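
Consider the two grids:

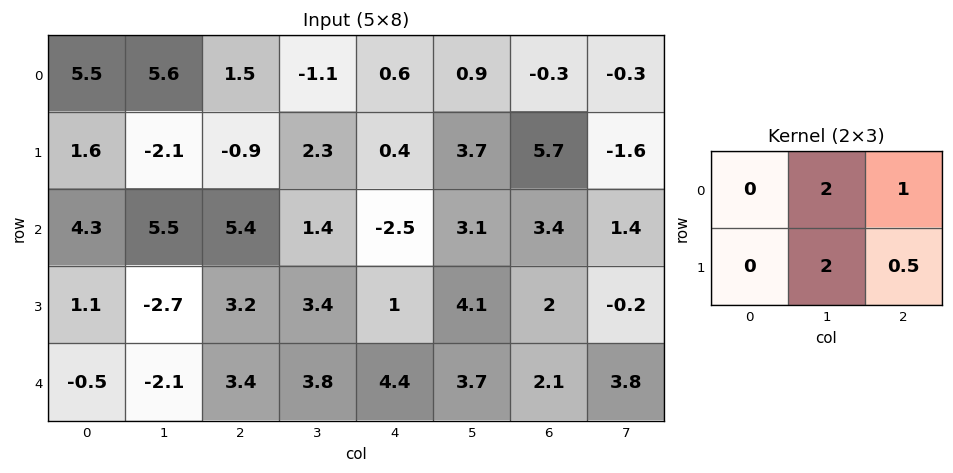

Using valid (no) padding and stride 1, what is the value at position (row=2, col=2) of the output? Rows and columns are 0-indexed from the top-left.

The receptive field on the input at this output position is [5.4 1.4 -2.5 / 3.2 3.4 1]. Elementwise product with the kernel and sum: 1.4·2 + -2.5·1 + 3.4·2 + 1·0.5.

7.6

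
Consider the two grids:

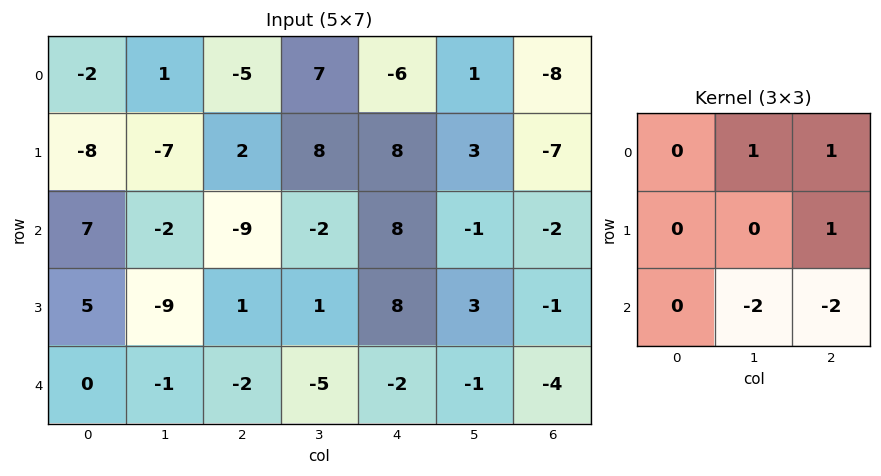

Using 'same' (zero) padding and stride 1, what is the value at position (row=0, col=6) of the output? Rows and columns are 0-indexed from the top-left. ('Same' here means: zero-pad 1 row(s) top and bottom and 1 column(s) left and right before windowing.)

14

The receptive field on the zero-padded input at this output position is [0 0 0 / 1 -8 0 / 3 -7 0]. Elementwise product with the kernel and sum: 0·1 + 0·1 + 0·1 + -7·-2 + 0·-2.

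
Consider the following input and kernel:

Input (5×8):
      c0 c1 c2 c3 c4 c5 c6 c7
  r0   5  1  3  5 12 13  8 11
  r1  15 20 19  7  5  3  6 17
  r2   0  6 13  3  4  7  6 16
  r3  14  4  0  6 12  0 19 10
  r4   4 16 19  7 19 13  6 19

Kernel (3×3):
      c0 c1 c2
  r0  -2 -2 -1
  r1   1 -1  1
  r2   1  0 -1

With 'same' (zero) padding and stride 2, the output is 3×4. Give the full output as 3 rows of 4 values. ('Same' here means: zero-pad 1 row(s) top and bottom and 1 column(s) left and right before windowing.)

Output[0,0]: The receptive field on the zero-padded input at this output position is [0 0 0 / 0 5 1 / 0 15 20]. Elementwise product with the kernel and sum: 0·-2 + 0·-2 + 0·-1 + 0·1 + 5·-1 + 1·1 + 0·1 + 20·-1.
Output[0,1]: The receptive field on the zero-padded input at this output position is [0 0 0 / 1 3 5 / 20 19 7]. Elementwise product with the kernel and sum: 0·-2 + 0·-2 + 0·-1 + 1·1 + 3·-1 + 5·1 + 20·1 + 7·-1.

-24 16 10 2
-48 -91 -15 -28
-20 -10 -35 -22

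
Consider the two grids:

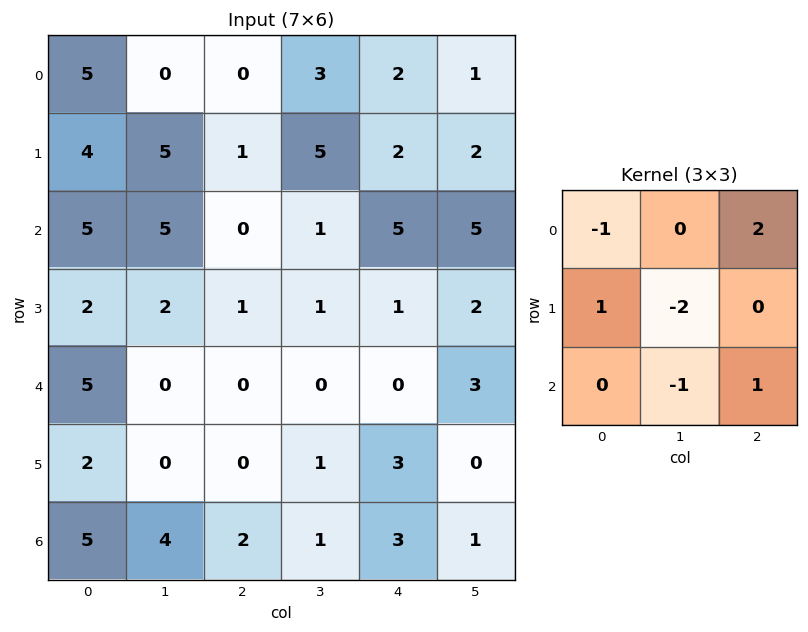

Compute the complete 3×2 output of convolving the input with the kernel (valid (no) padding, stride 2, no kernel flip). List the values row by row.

-16 -1
-7 9
-5 0

Output[0,0]: The receptive field on the input at this output position is [5 0 0 / 4 5 1 / 5 5 0]. Elementwise product with the kernel and sum: 5·-1 + 0·2 + 4·1 + 5·-2 + 5·-1 + 0·1.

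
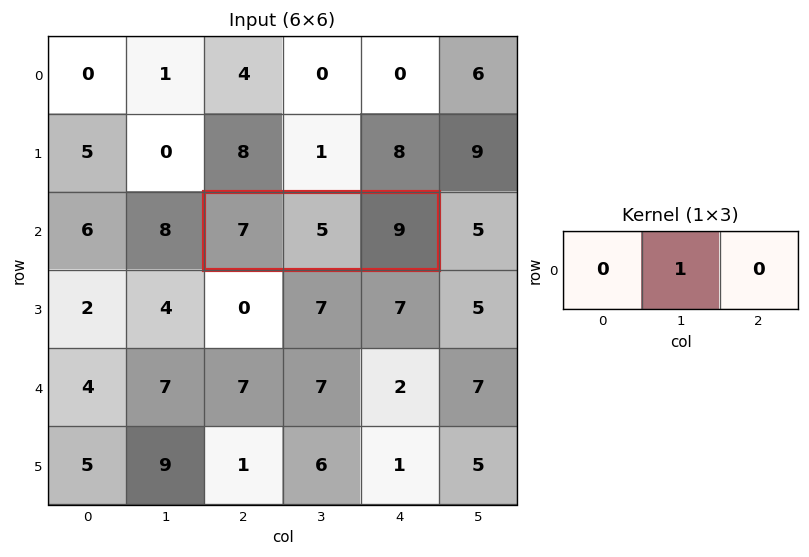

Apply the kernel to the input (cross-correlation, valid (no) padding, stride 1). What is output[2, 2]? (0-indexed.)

The receptive field on the input at this output position is [7 5 9]. Elementwise product with the kernel and sum: 5·1.

5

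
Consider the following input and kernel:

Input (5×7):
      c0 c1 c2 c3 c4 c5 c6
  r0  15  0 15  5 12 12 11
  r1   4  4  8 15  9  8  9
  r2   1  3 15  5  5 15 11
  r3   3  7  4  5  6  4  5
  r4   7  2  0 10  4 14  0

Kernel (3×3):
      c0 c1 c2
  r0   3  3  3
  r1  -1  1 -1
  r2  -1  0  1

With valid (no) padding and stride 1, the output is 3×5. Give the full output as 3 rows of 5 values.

96 51 84 83 101
36 86 83 80 76
50 69 74 76 82

Output[0,0]: The receptive field on the input at this output position is [15 0 15 / 4 4 8 / 1 3 15]. Elementwise product with the kernel and sum: 15·3 + 0·3 + 15·3 + 4·-1 + 4·1 + 8·-1 + 1·-1 + 15·1.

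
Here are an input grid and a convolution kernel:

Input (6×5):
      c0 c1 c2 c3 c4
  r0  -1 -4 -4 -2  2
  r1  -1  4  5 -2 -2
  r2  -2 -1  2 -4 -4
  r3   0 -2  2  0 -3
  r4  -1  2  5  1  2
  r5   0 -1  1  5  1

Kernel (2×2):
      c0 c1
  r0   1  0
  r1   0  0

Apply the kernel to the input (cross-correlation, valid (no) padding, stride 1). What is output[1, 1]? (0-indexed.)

4

The receptive field on the input at this output position is [4 5 / -1 2]. Elementwise product with the kernel and sum: 4·1.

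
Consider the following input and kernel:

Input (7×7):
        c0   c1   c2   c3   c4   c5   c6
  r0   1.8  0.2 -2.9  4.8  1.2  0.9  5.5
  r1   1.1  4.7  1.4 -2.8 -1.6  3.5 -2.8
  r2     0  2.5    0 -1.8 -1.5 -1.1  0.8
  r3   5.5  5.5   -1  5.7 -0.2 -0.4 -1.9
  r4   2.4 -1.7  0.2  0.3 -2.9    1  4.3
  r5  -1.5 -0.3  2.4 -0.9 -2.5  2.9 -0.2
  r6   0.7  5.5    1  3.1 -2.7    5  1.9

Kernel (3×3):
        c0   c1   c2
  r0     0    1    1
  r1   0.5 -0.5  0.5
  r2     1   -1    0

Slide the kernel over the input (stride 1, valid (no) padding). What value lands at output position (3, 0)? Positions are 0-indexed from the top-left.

The receptive field on the input at this output position is [5.5 5.5 -1 / 2.4 -1.7 0.2 / -1.5 -0.3 2.4]. Elementwise product with the kernel and sum: 5.5·1 + -1·1 + 2.4·0.5 + -1.7·-0.5 + 0.2·0.5 + -1.5·1 + -0.3·-1.

5.45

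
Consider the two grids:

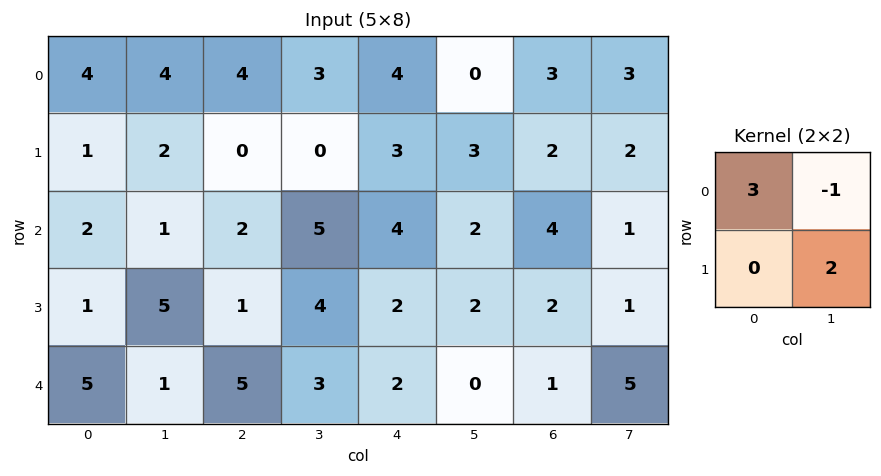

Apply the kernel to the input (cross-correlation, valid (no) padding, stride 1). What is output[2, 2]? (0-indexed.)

9

The receptive field on the input at this output position is [2 5 / 1 4]. Elementwise product with the kernel and sum: 2·3 + 5·-1 + 4·2.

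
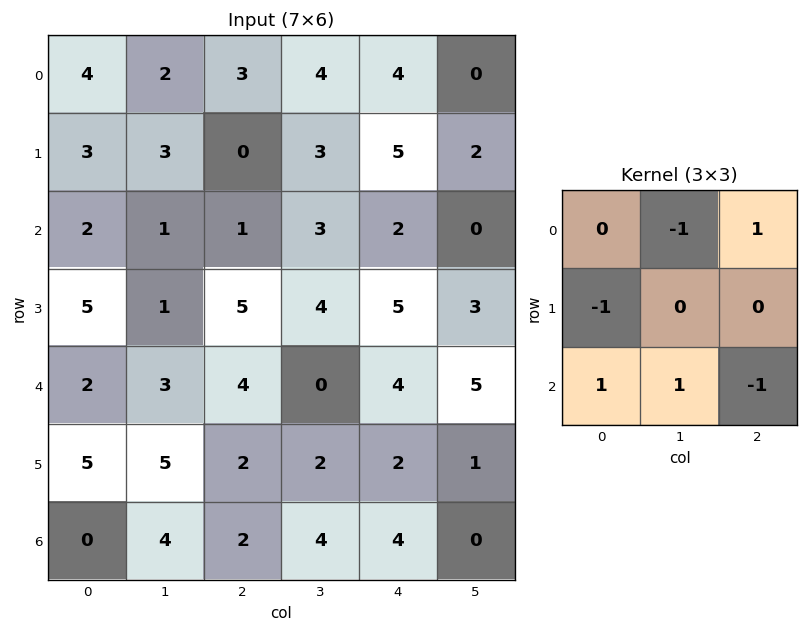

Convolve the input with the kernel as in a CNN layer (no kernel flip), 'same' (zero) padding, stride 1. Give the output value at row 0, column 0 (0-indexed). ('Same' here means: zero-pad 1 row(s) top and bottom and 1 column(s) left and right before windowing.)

0

The receptive field on the zero-padded input at this output position is [0 0 0 / 0 4 2 / 0 3 3]. Elementwise product with the kernel and sum: 0·-1 + 0·1 + 0·-1 + 0·1 + 3·1 + 3·-1.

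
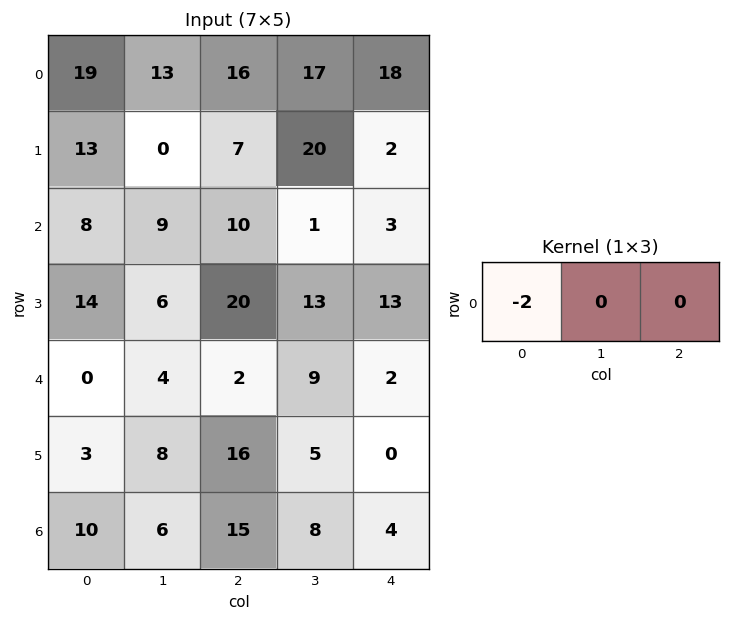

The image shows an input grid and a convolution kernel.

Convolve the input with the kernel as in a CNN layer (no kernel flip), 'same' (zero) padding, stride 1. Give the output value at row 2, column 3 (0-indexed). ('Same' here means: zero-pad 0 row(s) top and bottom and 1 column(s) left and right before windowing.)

The receptive field on the zero-padded input at this output position is [10 1 3]. Elementwise product with the kernel and sum: 10·-2.

-20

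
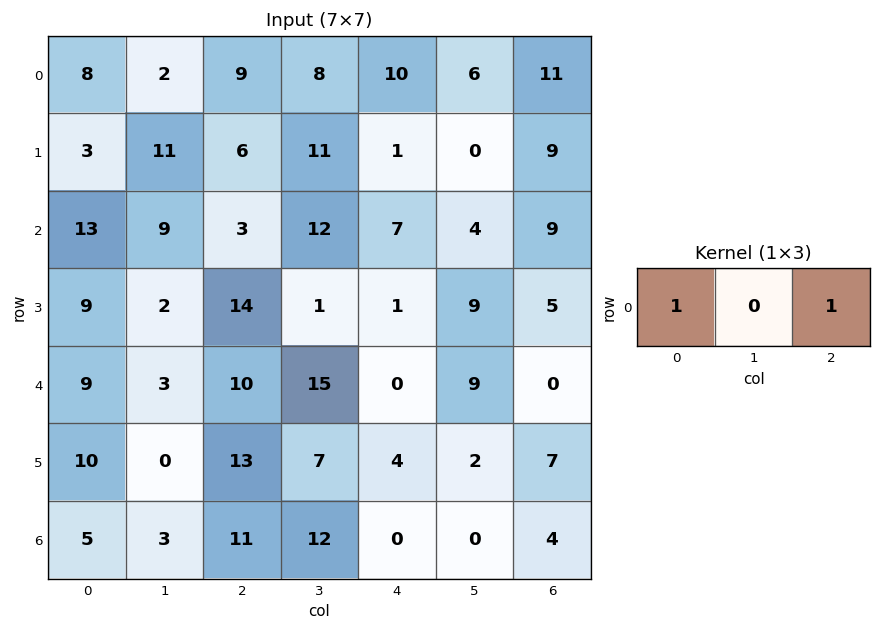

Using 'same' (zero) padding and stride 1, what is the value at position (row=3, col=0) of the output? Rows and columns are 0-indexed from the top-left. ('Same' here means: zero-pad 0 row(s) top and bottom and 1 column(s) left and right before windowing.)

The receptive field on the zero-padded input at this output position is [0 9 2]. Elementwise product with the kernel and sum: 0·1 + 2·1.

2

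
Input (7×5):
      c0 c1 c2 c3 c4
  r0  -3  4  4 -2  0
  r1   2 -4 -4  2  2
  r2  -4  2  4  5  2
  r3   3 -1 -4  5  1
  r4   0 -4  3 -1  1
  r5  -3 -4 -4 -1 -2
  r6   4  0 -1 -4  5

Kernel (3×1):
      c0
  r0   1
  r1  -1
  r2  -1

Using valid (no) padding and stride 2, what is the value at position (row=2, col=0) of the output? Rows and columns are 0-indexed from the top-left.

The receptive field on the input at this output position is [0 / -3 / 4]. Elementwise product with the kernel and sum: 0·1 + -3·-1 + 4·-1.

-1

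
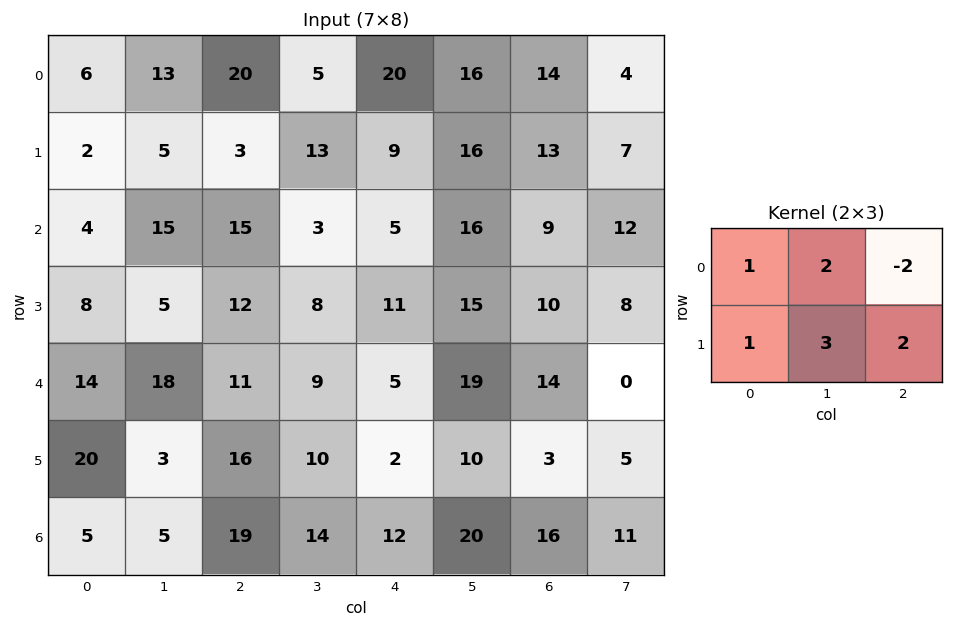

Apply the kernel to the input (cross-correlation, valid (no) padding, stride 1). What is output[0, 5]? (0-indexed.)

105

The receptive field on the input at this output position is [16 14 4 / 16 13 7]. Elementwise product with the kernel and sum: 16·1 + 14·2 + 4·-2 + 16·1 + 13·3 + 7·2.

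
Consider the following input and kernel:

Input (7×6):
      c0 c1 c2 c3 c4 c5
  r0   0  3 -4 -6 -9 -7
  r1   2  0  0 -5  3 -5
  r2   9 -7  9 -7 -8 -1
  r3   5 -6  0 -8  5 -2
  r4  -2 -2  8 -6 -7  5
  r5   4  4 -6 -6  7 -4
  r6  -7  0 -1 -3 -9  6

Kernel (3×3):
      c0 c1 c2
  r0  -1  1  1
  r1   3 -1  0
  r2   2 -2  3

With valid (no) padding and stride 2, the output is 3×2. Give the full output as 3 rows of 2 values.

Output[0,0]: The receptive field on the input at this output position is [0 3 -4 / 2 0 0 / 9 -7 9]. Elementwise product with the kernel and sum: 0·-1 + 3·1 + -4·1 + 2·3 + 0·-1 + 9·2 + -7·-2 + 9·3.

64 2
38 -9
-1 -56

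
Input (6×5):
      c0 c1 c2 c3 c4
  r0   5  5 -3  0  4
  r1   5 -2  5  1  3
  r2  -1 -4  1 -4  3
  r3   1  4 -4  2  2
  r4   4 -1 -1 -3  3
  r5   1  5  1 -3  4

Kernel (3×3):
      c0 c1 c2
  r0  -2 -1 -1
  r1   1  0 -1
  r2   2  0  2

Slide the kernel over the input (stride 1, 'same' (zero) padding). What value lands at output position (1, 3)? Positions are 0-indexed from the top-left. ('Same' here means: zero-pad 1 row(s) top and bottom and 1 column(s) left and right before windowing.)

The receptive field on the zero-padded input at this output position is [-3 0 4 / 5 1 3 / 1 -4 3]. Elementwise product with the kernel and sum: -3·-2 + 0·-1 + 4·-1 + 5·1 + 3·-1 + 1·2 + 3·2.

12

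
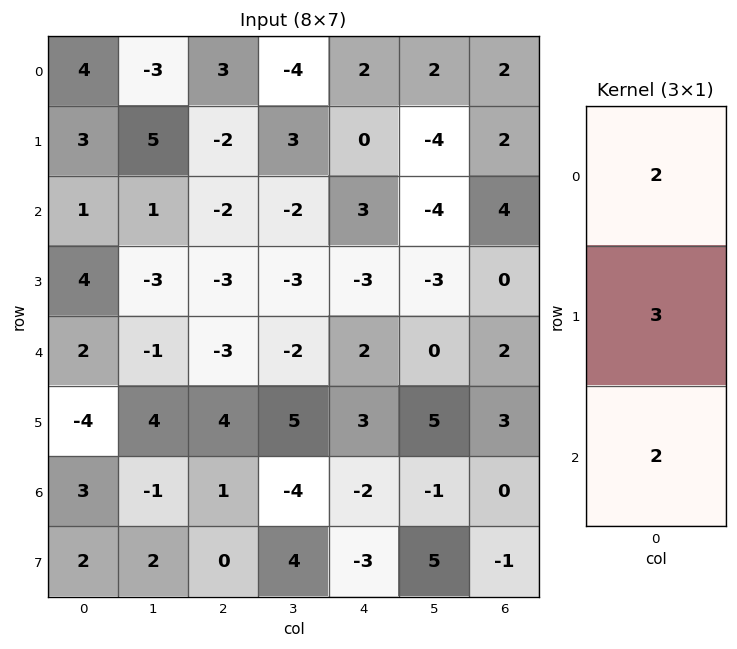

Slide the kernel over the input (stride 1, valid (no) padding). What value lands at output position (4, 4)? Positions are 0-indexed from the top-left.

9

The receptive field on the input at this output position is [2 / 3 / -2]. Elementwise product with the kernel and sum: 2·2 + 3·3 + -2·2.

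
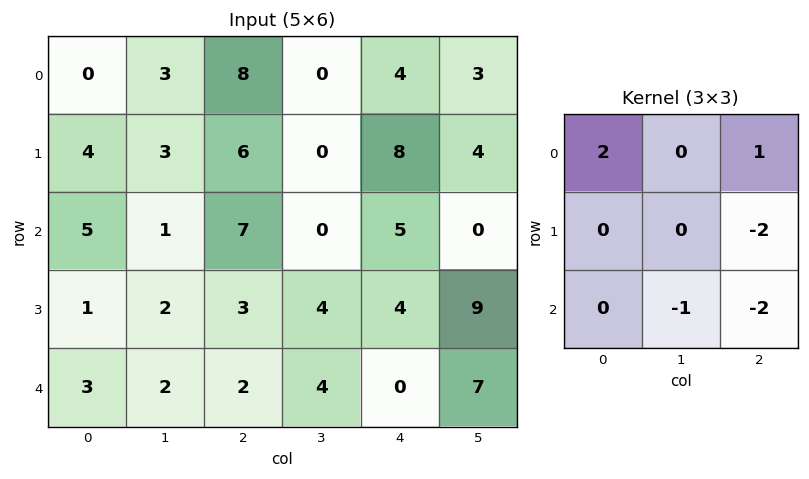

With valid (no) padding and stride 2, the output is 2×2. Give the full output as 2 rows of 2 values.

Output[0,0]: The receptive field on the input at this output position is [0 3 8 / 4 3 6 / 5 1 7]. Elementwise product with the kernel and sum: 0·2 + 8·1 + 6·-2 + 1·-1 + 7·-2.

-19 -6
5 7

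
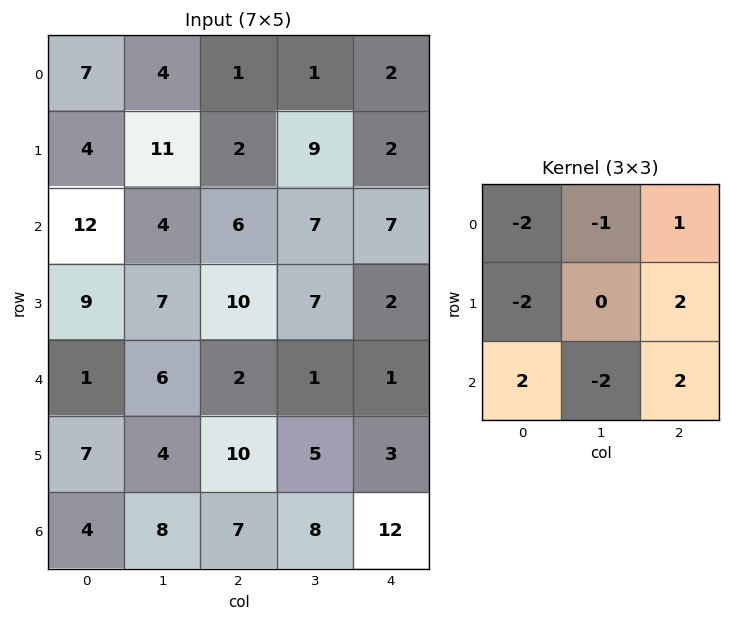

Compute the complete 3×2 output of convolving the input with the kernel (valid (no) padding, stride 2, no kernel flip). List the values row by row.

7 11
-26 -24
6 4

Output[0,0]: The receptive field on the input at this output position is [7 4 1 / 4 11 2 / 12 4 6]. Elementwise product with the kernel and sum: 7·-2 + 4·-1 + 1·1 + 4·-2 + 2·2 + 12·2 + 4·-2 + 6·2.
Output[0,1]: The receptive field on the input at this output position is [1 1 2 / 2 9 2 / 6 7 7]. Elementwise product with the kernel and sum: 1·-2 + 1·-1 + 2·1 + 2·-2 + 2·2 + 6·2 + 7·-2 + 7·2.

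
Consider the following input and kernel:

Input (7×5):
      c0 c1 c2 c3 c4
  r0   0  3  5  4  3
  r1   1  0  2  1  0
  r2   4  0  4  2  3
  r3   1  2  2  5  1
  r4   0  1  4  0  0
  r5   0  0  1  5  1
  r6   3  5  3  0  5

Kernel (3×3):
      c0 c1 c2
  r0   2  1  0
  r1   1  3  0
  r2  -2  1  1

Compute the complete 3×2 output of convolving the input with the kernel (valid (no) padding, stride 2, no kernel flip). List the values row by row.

0 16
20 19
3 23

Output[0,0]: The receptive field on the input at this output position is [0 3 5 / 1 0 2 / 4 0 4]. Elementwise product with the kernel and sum: 0·2 + 3·1 + 1·1 + 0·3 + 4·-2 + 0·1 + 4·1.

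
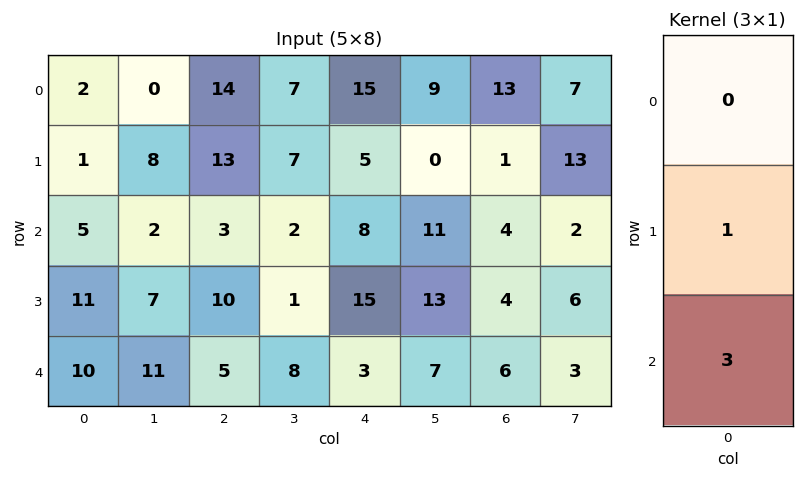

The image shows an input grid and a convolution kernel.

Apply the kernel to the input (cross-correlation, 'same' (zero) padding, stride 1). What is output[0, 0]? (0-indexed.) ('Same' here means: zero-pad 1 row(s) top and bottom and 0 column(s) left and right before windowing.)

5

The receptive field on the zero-padded input at this output position is [0 / 2 / 1]. Elementwise product with the kernel and sum: 2·1 + 1·3.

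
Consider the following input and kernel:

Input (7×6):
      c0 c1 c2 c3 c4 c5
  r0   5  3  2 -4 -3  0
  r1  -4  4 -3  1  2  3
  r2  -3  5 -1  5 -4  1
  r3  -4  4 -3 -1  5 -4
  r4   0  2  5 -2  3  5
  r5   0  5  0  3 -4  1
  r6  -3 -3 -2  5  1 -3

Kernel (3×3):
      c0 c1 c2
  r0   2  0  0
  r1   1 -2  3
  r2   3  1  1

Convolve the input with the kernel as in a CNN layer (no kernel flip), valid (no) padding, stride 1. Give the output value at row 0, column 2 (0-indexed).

3

The receptive field on the input at this output position is [2 -4 -3 / -3 1 2 / -1 5 -4]. Elementwise product with the kernel and sum: 2·2 + -3·1 + 1·-2 + 2·3 + -1·3 + 5·1 + -4·1.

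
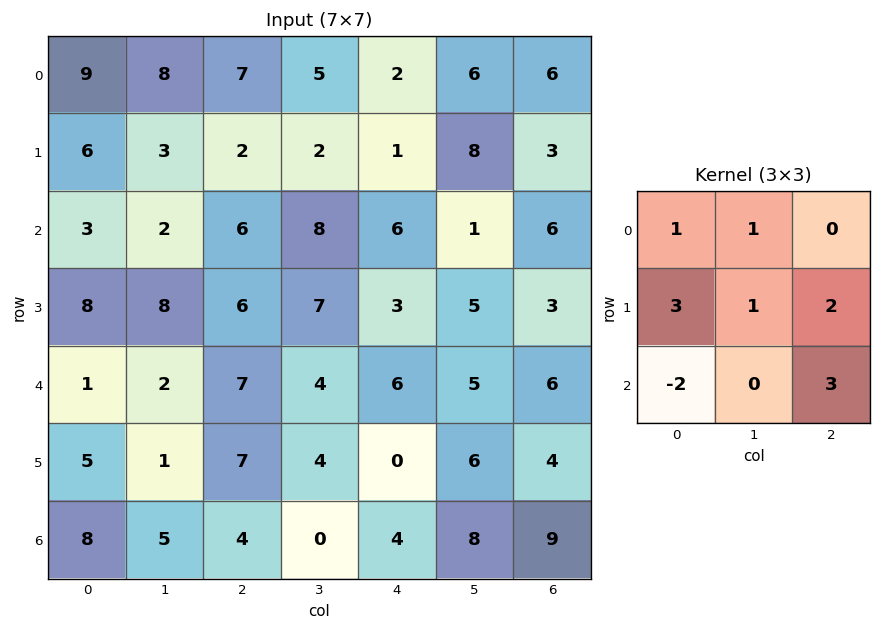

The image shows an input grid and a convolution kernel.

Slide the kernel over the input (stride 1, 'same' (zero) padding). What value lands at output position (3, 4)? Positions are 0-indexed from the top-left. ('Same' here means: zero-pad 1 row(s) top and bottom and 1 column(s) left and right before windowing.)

55

The receptive field on the zero-padded input at this output position is [8 6 1 / 7 3 5 / 4 6 5]. Elementwise product with the kernel and sum: 8·1 + 6·1 + 7·3 + 3·1 + 5·2 + 4·-2 + 5·3.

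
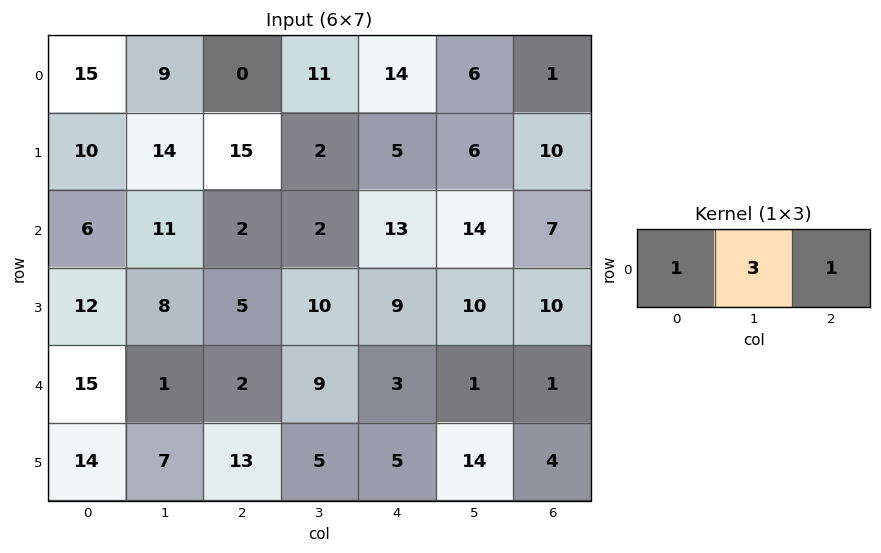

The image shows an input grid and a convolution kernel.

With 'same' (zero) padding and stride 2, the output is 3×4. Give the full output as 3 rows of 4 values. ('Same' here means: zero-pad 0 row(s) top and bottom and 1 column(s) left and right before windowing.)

Output[0,0]: The receptive field on the zero-padded input at this output position is [0 15 9]. Elementwise product with the kernel and sum: 0·1 + 15·3 + 9·1.

54 20 59 9
29 19 55 35
46 16 19 4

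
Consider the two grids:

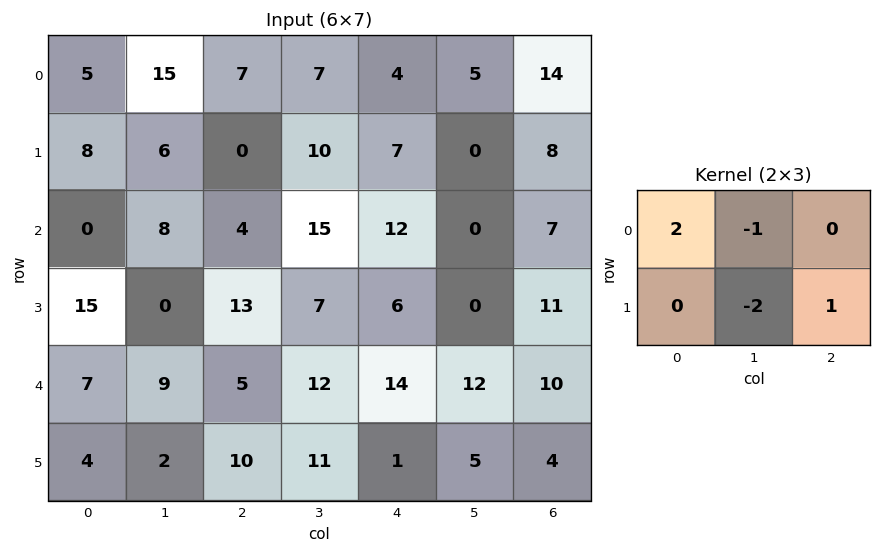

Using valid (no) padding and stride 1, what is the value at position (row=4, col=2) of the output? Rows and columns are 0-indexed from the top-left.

The receptive field on the input at this output position is [5 12 14 / 10 11 1]. Elementwise product with the kernel and sum: 5·2 + 12·-1 + 11·-2 + 1·1.

-23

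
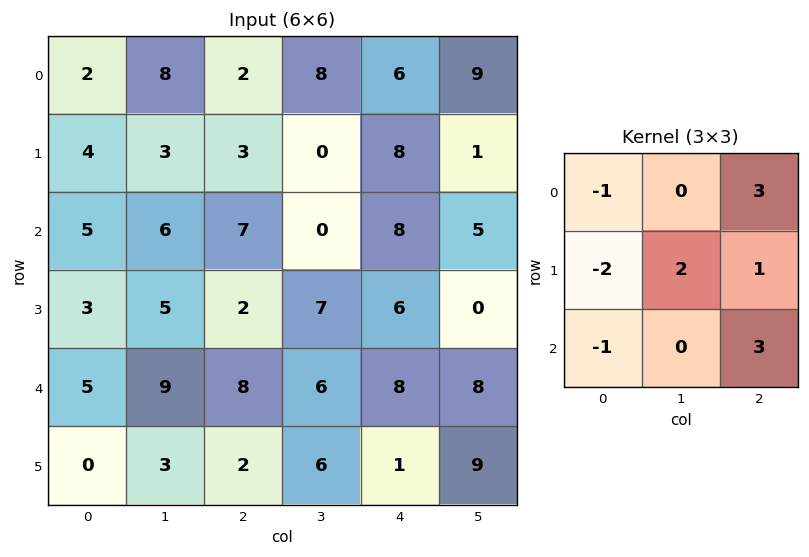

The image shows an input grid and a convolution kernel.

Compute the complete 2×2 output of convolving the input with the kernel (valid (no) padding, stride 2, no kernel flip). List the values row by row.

Output[0,0]: The receptive field on the input at this output position is [2 8 2 / 4 3 3 / 5 6 7]. Elementwise product with the kernel and sum: 2·-1 + 2·3 + 4·-2 + 3·2 + 3·1 + 5·-1 + 7·3.

21 35
41 49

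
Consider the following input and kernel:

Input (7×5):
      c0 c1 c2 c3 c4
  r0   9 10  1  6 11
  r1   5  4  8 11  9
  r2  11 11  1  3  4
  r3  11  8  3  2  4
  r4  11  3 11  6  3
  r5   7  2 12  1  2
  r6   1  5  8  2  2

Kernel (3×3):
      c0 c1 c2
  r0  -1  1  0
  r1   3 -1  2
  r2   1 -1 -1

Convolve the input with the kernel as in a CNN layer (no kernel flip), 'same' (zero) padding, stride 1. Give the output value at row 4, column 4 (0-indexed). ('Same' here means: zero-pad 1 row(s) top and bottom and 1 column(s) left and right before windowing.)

The receptive field on the zero-padded input at this output position is [2 4 0 / 6 3 0 / 1 2 0]. Elementwise product with the kernel and sum: 2·-1 + 4·1 + 6·3 + 3·-1 + 0·2 + 1·1 + 2·-1 + 0·-1.

16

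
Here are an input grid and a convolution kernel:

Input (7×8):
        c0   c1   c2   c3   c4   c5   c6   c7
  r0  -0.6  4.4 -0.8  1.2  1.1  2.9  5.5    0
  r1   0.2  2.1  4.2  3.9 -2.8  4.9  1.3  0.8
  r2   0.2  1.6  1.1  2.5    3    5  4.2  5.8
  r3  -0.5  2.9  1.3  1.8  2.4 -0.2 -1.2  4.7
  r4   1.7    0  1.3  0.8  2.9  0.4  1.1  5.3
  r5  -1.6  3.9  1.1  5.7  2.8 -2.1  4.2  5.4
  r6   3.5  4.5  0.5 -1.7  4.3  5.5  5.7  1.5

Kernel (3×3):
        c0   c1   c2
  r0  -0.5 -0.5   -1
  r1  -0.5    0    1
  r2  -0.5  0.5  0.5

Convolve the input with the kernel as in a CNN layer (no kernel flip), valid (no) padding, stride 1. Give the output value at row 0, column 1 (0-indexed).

The receptive field on the input at this output position is [4.4 -0.8 1.2 / 2.1 4.2 3.9 / 1.6 1.1 2.5]. Elementwise product with the kernel and sum: 4.4·-0.5 + -0.8·-0.5 + 1.2·-1 + 2.1·-0.5 + 3.9·1 + 1.6·-0.5 + 1.1·0.5 + 2.5·0.5.

0.85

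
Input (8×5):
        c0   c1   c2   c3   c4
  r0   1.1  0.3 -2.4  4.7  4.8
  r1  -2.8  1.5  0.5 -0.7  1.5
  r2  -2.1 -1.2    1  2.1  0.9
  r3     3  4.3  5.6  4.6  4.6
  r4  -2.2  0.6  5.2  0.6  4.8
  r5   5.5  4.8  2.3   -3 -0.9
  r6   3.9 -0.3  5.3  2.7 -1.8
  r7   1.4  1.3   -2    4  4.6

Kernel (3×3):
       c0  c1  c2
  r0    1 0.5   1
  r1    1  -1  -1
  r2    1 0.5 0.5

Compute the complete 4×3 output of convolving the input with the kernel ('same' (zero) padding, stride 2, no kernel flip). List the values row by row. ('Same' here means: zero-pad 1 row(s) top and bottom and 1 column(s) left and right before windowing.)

Output[0,0]: The receptive field on the zero-padded input at this output position is [0 0 0 / 0 1.1 0.3 / 0 -2.8 1.5]. Elementwise product with the kernel and sum: 0·1 + 0·0.5 + 0·1 + 0·1 + 1.1·-1 + 0.3·-1 + 0·1 + -2.8·0.5 + 1.5·0.5.
Output[0,1]: The receptive field on the zero-padded input at this output position is [0 0 0 / 0.3 -2.4 4.7 / 1.5 0.5 -0.7]. Elementwise product with the kernel and sum: 0·1 + 0·0.5 + 0·1 + 0.3·1 + -2.4·-1 + 4.7·-1 + 1.5·1 + 0.5·0.5 + -0.7·0.5.

-2.05 -0.6 -0.05
7.05 6.15 8.15
12.55 10.95 -0.75
5.3 -3.05 7.35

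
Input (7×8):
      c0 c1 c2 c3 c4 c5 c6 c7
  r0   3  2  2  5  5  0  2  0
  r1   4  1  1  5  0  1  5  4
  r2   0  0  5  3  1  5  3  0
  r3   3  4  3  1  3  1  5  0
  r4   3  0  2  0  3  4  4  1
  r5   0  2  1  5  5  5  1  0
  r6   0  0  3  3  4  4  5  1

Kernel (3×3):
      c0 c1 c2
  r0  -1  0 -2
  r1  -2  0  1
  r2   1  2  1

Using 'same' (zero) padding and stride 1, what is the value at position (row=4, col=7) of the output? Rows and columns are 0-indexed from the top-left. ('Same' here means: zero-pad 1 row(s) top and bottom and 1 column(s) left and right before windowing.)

-12

The receptive field on the zero-padded input at this output position is [5 0 0 / 4 1 0 / 1 0 0]. Elementwise product with the kernel and sum: 5·-1 + 0·-2 + 4·-2 + 0·1 + 1·1 + 0·2 + 0·1.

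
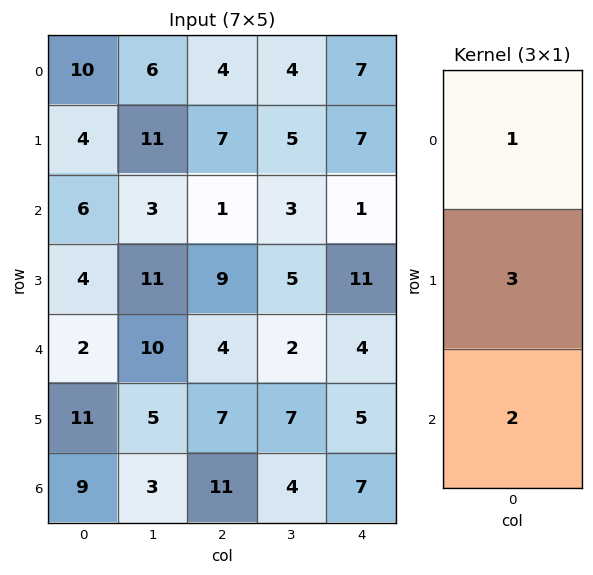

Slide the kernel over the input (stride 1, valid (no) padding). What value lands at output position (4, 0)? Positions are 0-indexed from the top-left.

53

The receptive field on the input at this output position is [2 / 11 / 9]. Elementwise product with the kernel and sum: 2·1 + 11·3 + 9·2.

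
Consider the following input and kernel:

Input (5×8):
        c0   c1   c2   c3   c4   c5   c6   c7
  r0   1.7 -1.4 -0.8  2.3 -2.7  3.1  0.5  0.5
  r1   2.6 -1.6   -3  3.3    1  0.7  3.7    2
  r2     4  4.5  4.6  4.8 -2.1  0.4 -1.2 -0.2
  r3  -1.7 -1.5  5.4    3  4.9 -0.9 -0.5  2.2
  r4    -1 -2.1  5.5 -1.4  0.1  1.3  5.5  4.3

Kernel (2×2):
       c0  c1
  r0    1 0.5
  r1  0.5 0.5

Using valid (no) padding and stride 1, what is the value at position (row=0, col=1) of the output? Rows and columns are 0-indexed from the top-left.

The receptive field on the input at this output position is [-1.4 -0.8 / -1.6 -3]. Elementwise product with the kernel and sum: -1.4·1 + -0.8·0.5 + -1.6·0.5 + -3·0.5.

-4.1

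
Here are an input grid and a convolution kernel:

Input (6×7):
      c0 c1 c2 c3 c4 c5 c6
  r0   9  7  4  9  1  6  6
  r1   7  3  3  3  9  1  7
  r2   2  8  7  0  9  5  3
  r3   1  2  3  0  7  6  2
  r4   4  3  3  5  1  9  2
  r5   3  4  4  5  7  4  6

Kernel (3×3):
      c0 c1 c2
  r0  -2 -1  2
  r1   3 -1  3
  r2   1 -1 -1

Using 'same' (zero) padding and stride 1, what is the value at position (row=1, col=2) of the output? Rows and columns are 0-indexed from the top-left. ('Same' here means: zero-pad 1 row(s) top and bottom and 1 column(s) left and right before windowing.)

The receptive field on the zero-padded input at this output position is [7 4 9 / 3 3 3 / 8 7 0]. Elementwise product with the kernel and sum: 7·-2 + 4·-1 + 9·2 + 3·3 + 3·-1 + 3·3 + 8·1 + 7·-1 + 0·-1.

16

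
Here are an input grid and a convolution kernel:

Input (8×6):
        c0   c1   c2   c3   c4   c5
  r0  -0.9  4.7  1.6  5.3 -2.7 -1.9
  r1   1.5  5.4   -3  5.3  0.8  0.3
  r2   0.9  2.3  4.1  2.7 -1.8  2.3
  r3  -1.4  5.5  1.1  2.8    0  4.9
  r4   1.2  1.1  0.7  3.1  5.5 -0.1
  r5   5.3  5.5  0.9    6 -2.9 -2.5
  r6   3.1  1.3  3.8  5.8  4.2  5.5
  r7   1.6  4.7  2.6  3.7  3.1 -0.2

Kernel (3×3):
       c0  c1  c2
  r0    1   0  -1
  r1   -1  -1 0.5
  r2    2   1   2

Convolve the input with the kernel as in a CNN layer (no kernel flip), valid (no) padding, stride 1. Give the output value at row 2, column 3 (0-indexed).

11.55

The receptive field on the input at this output position is [2.7 -1.8 2.3 / 2.8 0 4.9 / 3.1 5.5 -0.1]. Elementwise product with the kernel and sum: 2.7·1 + 2.3·-1 + 2.8·-1 + 0·-1 + 4.9·0.5 + 3.1·2 + 5.5·1 + -0.1·2.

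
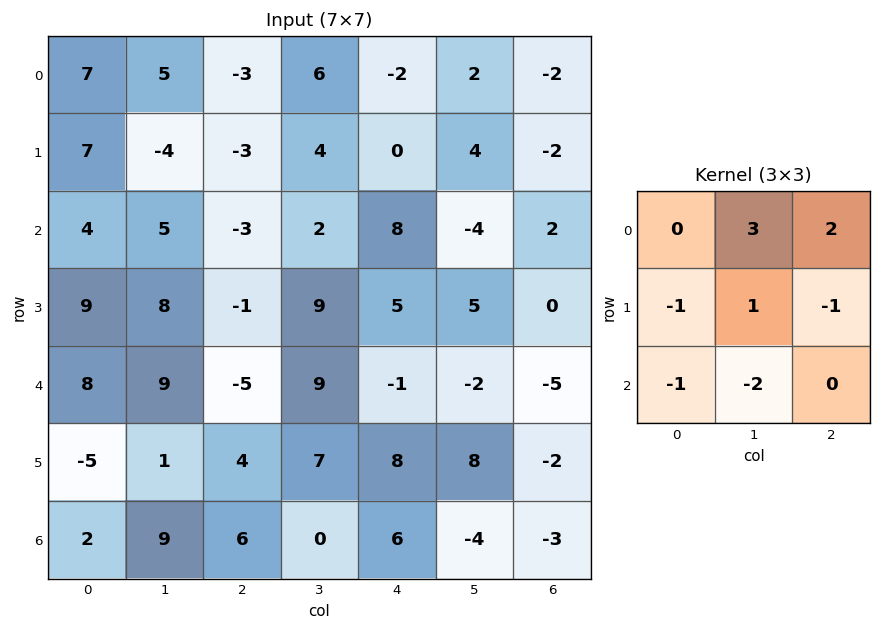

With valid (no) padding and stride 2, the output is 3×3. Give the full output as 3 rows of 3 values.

Output[0,0]: The receptive field on the input at this output position is [7 5 -3 / 7 -4 -3 / 4 5 -3]. Elementwise product with the kernel and sum: 5·3 + -3·2 + 7·-1 + -4·1 + -3·-1 + 4·-1 + 5·-2.

-13 20 8
-17 14 -3
-1 14 -12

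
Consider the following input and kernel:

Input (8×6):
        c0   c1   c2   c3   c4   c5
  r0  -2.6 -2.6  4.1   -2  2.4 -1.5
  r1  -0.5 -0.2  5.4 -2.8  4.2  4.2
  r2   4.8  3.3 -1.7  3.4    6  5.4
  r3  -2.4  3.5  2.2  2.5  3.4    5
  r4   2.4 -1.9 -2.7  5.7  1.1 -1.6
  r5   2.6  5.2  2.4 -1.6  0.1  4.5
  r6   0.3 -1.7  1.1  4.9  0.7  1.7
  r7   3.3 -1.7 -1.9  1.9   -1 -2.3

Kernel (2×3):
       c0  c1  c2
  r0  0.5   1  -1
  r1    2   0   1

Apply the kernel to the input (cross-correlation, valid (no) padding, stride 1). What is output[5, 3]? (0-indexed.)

The receptive field on the input at this output position is [-1.6 0.1 4.5 / 4.9 0.7 1.7]. Elementwise product with the kernel and sum: -1.6·0.5 + 0.1·1 + 4.5·-1 + 4.9·2 + 1.7·1.

6.3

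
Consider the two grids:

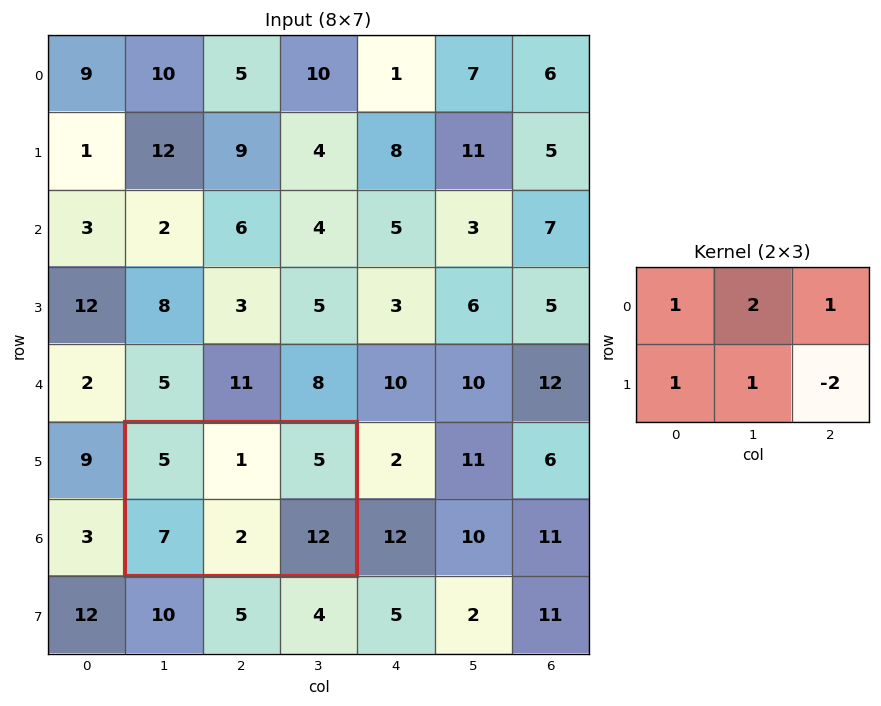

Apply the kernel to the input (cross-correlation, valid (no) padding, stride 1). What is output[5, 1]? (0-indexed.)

The receptive field on the input at this output position is [5 1 5 / 7 2 12]. Elementwise product with the kernel and sum: 5·1 + 1·2 + 5·1 + 7·1 + 2·1 + 12·-2.

-3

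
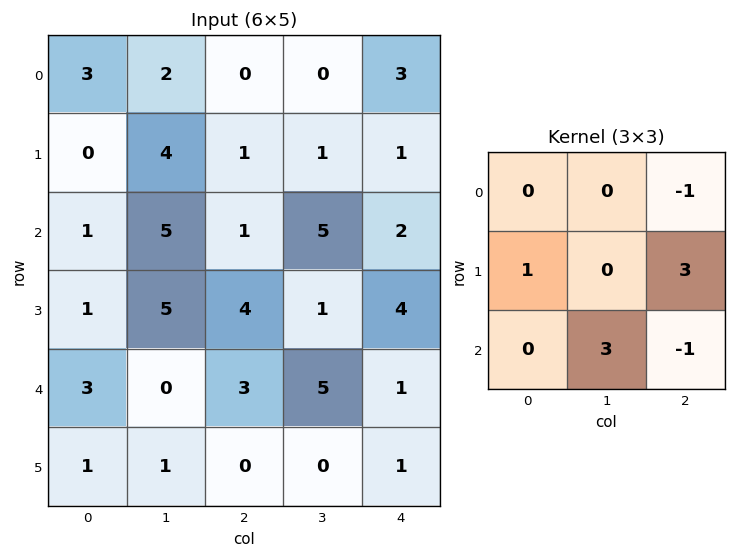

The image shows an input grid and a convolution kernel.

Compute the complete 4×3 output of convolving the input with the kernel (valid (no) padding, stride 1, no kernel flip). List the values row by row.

Output[0,0]: The receptive field on the input at this output position is [3 2 0 / 0 4 1 / 1 5 1]. Elementwise product with the kernel and sum: 0·-1 + 0·1 + 1·3 + 5·3 + 1·-1.

17 5 14
14 30 5
9 7 28
11 14 1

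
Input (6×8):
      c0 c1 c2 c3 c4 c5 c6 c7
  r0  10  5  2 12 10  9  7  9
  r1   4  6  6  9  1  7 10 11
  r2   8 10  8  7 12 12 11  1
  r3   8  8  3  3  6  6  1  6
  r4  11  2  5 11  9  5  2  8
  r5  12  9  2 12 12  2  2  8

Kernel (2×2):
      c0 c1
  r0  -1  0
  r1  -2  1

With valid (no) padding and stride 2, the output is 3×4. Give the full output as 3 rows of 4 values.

-12 -5 -5 -16
-16 -11 -18 -7
-26 3 -31 2

Output[0,0]: The receptive field on the input at this output position is [10 5 / 4 6]. Elementwise product with the kernel and sum: 10·-1 + 4·-2 + 6·1.
Output[0,1]: The receptive field on the input at this output position is [2 12 / 6 9]. Elementwise product with the kernel and sum: 2·-1 + 6·-2 + 9·1.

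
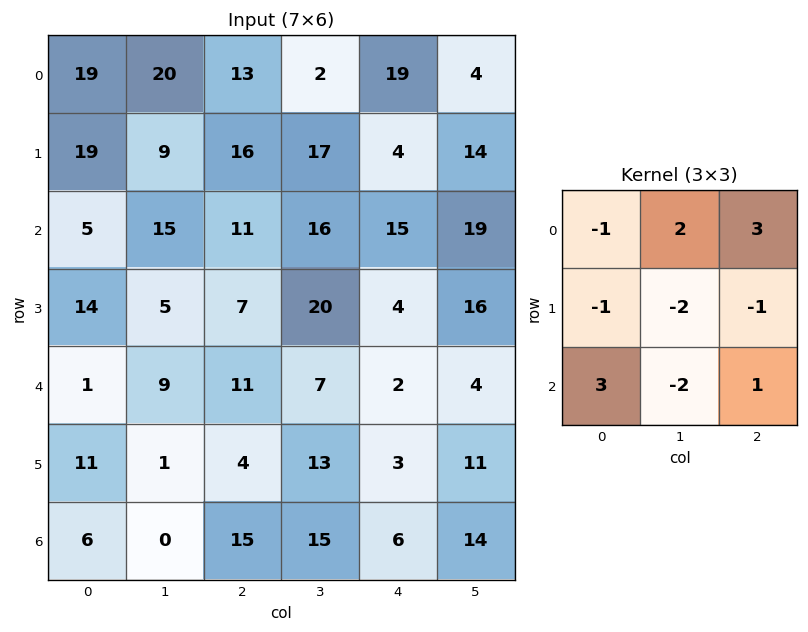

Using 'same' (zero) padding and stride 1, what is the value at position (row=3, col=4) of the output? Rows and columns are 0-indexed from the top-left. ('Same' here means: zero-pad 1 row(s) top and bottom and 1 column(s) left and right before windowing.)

48

The receptive field on the zero-padded input at this output position is [16 15 19 / 20 4 16 / 7 2 4]. Elementwise product with the kernel and sum: 16·-1 + 15·2 + 19·3 + 20·-1 + 4·-2 + 16·-1 + 7·3 + 2·-2 + 4·1.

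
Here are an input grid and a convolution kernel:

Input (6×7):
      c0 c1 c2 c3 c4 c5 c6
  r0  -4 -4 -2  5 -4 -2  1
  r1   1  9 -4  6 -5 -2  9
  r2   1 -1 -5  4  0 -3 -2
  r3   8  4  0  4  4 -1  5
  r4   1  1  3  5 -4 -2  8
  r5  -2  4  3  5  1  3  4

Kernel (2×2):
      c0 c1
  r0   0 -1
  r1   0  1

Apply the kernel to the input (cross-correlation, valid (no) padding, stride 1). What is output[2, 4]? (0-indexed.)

The receptive field on the input at this output position is [0 -3 / 4 -1]. Elementwise product with the kernel and sum: -3·-1 + -1·1.

2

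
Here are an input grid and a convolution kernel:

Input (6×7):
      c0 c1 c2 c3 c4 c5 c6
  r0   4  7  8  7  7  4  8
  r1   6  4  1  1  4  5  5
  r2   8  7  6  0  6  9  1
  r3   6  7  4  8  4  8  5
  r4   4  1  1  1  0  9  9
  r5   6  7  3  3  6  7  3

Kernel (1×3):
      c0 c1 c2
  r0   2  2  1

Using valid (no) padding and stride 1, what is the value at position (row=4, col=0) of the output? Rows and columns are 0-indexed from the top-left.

11

The receptive field on the input at this output position is [4 1 1]. Elementwise product with the kernel and sum: 4·2 + 1·2 + 1·1.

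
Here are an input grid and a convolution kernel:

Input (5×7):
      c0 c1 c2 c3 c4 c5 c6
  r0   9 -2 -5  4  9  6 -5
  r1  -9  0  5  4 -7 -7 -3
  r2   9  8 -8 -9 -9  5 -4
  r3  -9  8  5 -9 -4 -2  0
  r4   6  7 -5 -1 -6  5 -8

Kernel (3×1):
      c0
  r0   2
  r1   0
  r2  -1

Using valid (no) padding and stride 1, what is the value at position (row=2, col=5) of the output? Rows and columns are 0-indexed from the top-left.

The receptive field on the input at this output position is [5 / -2 / 5]. Elementwise product with the kernel and sum: 5·2 + 5·-1.

5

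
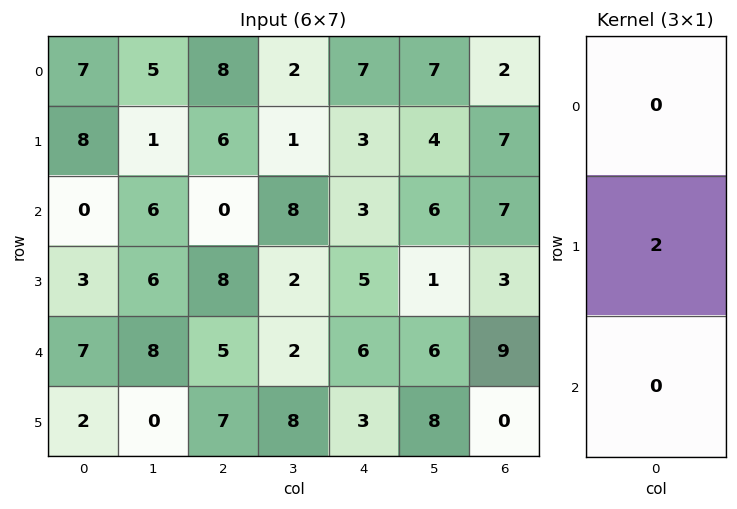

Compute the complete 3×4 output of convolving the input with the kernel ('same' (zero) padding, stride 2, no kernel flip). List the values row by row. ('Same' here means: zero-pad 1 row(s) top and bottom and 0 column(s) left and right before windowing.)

Output[0,0]: The receptive field on the zero-padded input at this output position is [0 / 7 / 8]. Elementwise product with the kernel and sum: 7·2.
Output[0,1]: The receptive field on the zero-padded input at this output position is [0 / 8 / 6]. Elementwise product with the kernel and sum: 8·2.

14 16 14 4
0 0 6 14
14 10 12 18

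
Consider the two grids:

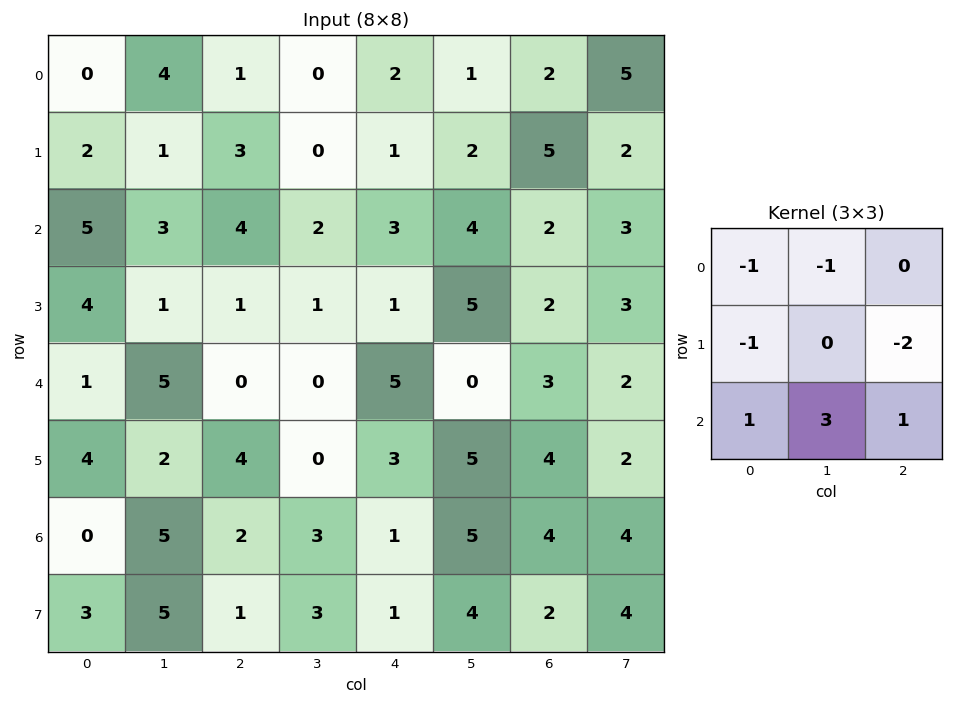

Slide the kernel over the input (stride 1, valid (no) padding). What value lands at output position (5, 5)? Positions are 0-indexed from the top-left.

The receptive field on the input at this output position is [5 4 2 / 5 4 4 / 4 2 4]. Elementwise product with the kernel and sum: 5·-1 + 4·-1 + 5·-1 + 4·-2 + 4·1 + 2·3 + 4·1.

-8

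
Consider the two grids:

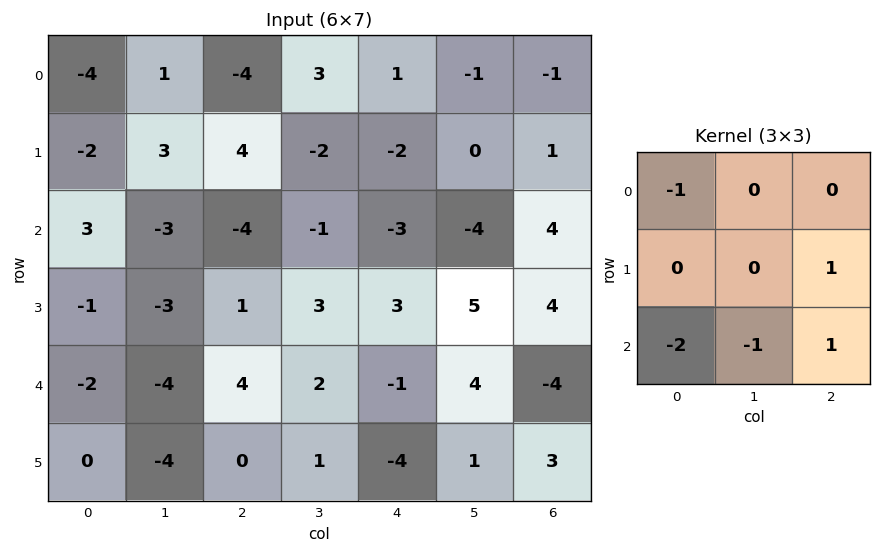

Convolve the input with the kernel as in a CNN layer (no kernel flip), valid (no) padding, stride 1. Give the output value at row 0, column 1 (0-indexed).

6

The receptive field on the input at this output position is [1 -4 3 / 3 4 -2 / -3 -4 -1]. Elementwise product with the kernel and sum: 1·-1 + -2·1 + -3·-2 + -4·-1 + -1·1.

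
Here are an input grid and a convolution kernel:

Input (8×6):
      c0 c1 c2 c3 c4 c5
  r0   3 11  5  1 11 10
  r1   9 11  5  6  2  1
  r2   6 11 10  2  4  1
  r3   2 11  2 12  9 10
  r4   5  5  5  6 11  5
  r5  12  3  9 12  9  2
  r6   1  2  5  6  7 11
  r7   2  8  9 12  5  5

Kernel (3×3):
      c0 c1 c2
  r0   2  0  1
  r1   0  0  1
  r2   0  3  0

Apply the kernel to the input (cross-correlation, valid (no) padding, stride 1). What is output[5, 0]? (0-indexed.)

The receptive field on the input at this output position is [12 3 9 / 1 2 5 / 2 8 9]. Elementwise product with the kernel and sum: 12·2 + 9·1 + 5·1 + 8·3.

62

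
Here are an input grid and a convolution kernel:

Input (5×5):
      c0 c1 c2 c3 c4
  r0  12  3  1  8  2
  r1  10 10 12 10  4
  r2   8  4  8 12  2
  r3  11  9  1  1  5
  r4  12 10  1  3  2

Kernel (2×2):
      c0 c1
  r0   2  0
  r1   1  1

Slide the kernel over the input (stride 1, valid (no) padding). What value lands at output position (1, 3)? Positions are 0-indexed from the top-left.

The receptive field on the input at this output position is [10 4 / 12 2]. Elementwise product with the kernel and sum: 10·2 + 12·1 + 2·1.

34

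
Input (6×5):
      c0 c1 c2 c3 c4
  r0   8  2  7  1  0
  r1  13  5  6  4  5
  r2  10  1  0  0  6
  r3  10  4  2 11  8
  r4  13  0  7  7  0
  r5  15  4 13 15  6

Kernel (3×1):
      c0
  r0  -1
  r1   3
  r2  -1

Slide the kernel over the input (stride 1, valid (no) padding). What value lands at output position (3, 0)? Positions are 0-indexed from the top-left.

14

The receptive field on the input at this output position is [10 / 13 / 15]. Elementwise product with the kernel and sum: 10·-1 + 13·3 + 15·-1.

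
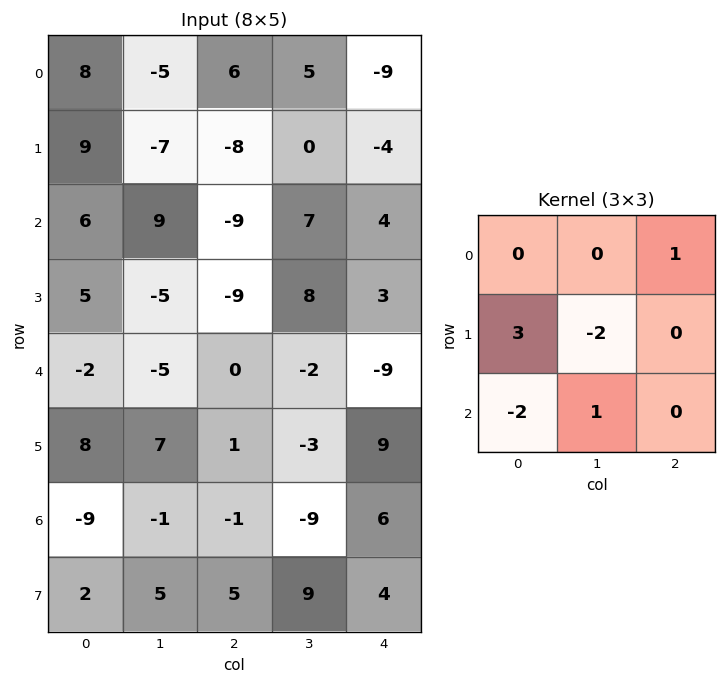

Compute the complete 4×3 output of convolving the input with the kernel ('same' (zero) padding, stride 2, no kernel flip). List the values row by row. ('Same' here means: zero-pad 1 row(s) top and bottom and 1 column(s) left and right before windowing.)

-7 -21 29
-14 46 0
7 -20 27
27 -9 -53

Output[0,0]: The receptive field on the zero-padded input at this output position is [0 0 0 / 0 8 -5 / 0 9 -7]. Elementwise product with the kernel and sum: 0·1 + 0·3 + 8·-2 + 0·-2 + 9·1.
Output[0,1]: The receptive field on the zero-padded input at this output position is [0 0 0 / -5 6 5 / -7 -8 0]. Elementwise product with the kernel and sum: 0·1 + -5·3 + 6·-2 + -7·-2 + -8·1.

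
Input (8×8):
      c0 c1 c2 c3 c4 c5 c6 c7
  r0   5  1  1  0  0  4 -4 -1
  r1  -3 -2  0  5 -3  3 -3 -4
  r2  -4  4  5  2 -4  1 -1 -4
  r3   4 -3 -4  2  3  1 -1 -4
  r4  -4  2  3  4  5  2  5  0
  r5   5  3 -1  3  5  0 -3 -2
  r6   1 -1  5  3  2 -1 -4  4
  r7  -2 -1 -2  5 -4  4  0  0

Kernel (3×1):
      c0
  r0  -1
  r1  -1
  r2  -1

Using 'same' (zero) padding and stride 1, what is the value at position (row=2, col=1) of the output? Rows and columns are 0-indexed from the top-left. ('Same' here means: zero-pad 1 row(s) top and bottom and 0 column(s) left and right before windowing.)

The receptive field on the zero-padded input at this output position is [-2 / 4 / -3]. Elementwise product with the kernel and sum: -2·-1 + 4·-1 + -3·-1.

1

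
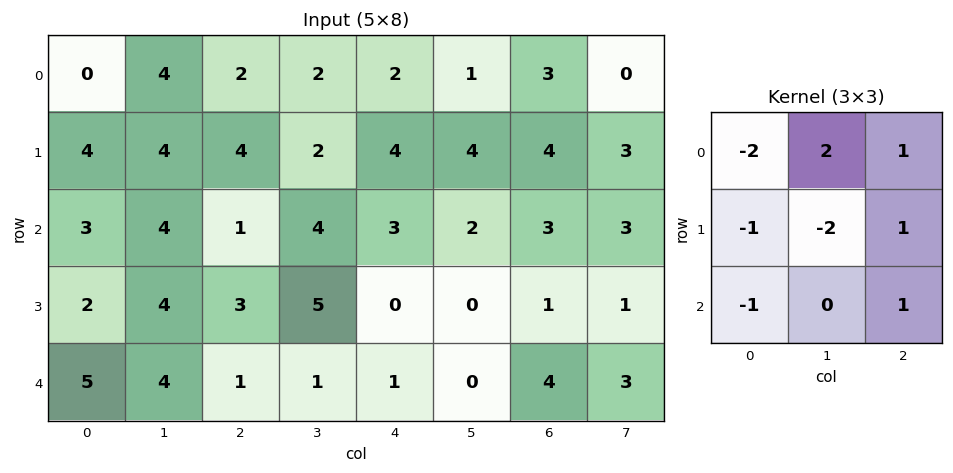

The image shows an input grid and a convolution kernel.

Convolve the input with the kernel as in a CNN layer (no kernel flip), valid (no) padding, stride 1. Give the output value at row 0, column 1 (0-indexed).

-12

The receptive field on the input at this output position is [4 2 2 / 4 4 2 / 4 1 4]. Elementwise product with the kernel and sum: 4·-2 + 2·2 + 2·1 + 4·-1 + 4·-2 + 2·1 + 4·-1 + 4·1.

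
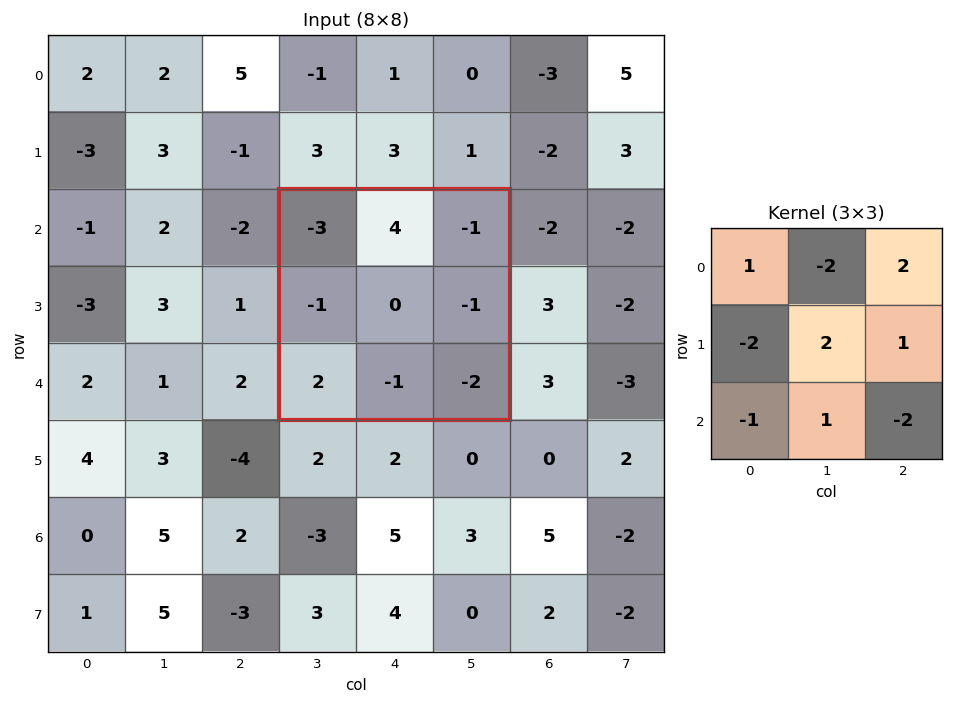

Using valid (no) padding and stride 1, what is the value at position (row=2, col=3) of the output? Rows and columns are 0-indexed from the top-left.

-11

The receptive field on the input at this output position is [-3 4 -1 / -1 0 -1 / 2 -1 -2]. Elementwise product with the kernel and sum: -3·1 + 4·-2 + -1·2 + -1·-2 + 0·2 + -1·1 + 2·-1 + -1·1 + -2·-2.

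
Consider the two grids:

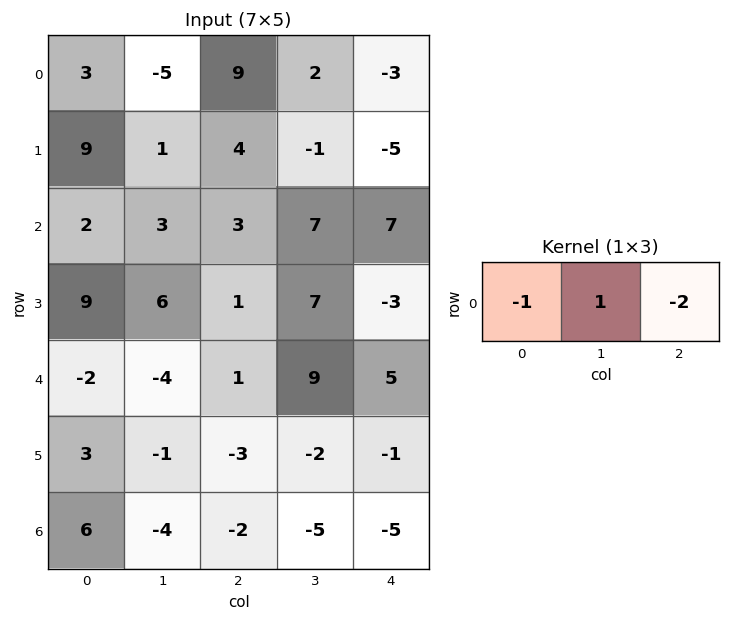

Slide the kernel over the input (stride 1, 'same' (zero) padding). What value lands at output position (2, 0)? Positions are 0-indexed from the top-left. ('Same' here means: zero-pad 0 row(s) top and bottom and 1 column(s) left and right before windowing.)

The receptive field on the zero-padded input at this output position is [0 2 3]. Elementwise product with the kernel and sum: 0·-1 + 2·1 + 3·-2.

-4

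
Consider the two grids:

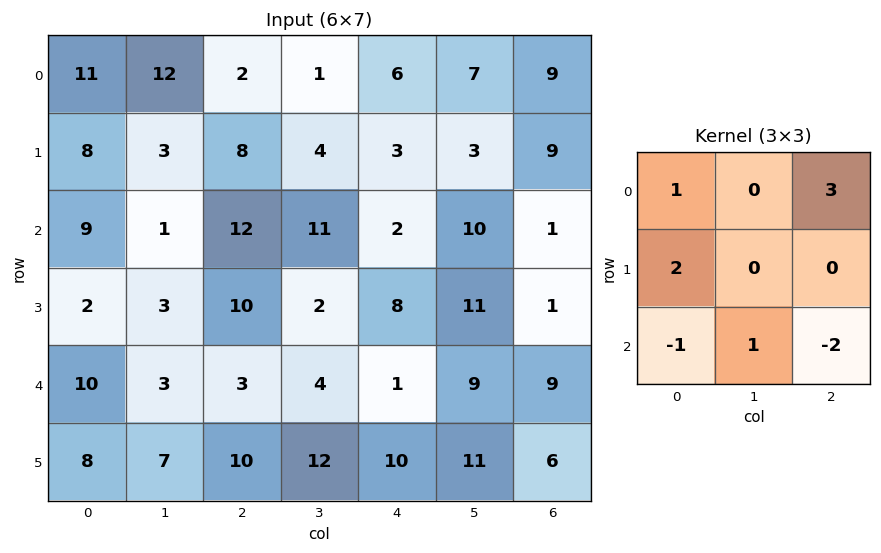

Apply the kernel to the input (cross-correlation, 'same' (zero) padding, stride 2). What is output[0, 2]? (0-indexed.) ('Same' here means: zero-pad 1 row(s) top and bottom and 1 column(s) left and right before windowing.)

-5

The receptive field on the zero-padded input at this output position is [0 0 0 / 1 6 7 / 4 3 3]. Elementwise product with the kernel and sum: 0·1 + 0·3 + 1·2 + 4·-1 + 3·1 + 3·-2.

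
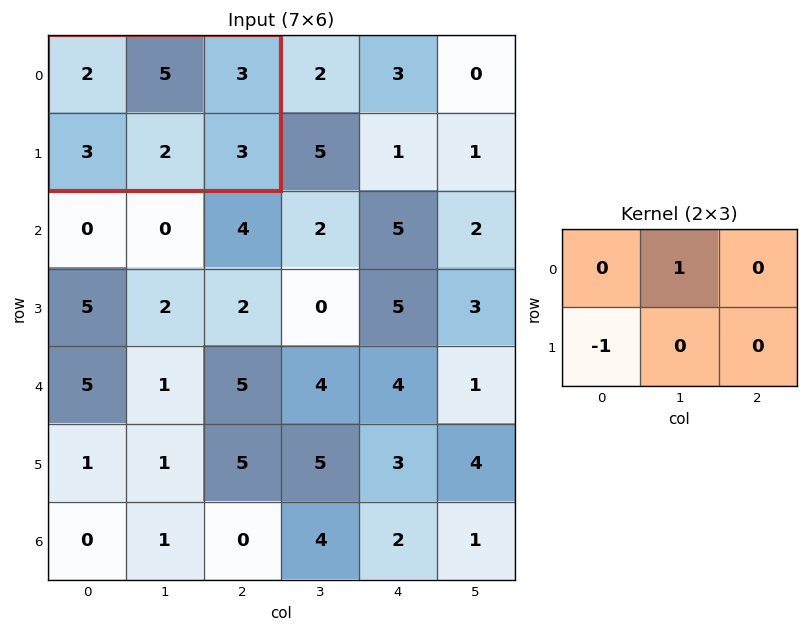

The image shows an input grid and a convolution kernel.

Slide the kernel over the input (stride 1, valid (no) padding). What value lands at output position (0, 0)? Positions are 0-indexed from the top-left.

The receptive field on the input at this output position is [2 5 3 / 3 2 3]. Elementwise product with the kernel and sum: 5·1 + 3·-1.

2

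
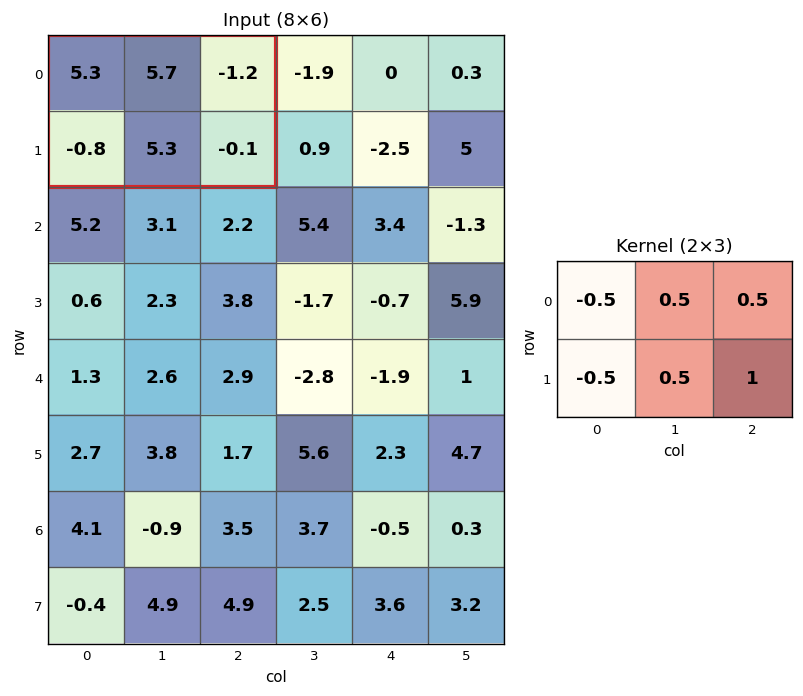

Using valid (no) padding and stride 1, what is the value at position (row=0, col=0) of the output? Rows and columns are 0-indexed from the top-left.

The receptive field on the input at this output position is [5.3 5.7 -1.2 / -0.8 5.3 -0.1]. Elementwise product with the kernel and sum: 5.3·-0.5 + 5.7·0.5 + -1.2·0.5 + -0.8·-0.5 + 5.3·0.5 + -0.1·1.

2.55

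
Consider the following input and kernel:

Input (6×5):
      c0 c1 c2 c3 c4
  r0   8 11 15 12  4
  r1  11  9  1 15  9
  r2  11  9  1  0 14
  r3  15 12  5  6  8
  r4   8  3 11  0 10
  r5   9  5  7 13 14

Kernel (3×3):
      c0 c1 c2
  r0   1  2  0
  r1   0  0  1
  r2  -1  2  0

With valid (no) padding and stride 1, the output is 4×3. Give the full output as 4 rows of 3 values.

38 49 47
39 9 52
32 36 -2
51 31 46

Output[0,0]: The receptive field on the input at this output position is [8 11 15 / 11 9 1 / 11 9 1]. Elementwise product with the kernel and sum: 8·1 + 11·2 + 1·1 + 11·-1 + 9·2.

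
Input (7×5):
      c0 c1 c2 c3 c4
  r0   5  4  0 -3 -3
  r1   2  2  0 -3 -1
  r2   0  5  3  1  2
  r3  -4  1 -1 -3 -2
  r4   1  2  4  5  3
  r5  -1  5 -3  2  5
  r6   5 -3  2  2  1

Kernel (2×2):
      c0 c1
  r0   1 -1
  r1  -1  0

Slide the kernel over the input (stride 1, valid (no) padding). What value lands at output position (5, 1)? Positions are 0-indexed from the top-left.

The receptive field on the input at this output position is [5 -3 / -3 2]. Elementwise product with the kernel and sum: 5·1 + -3·-1 + -3·-1.

11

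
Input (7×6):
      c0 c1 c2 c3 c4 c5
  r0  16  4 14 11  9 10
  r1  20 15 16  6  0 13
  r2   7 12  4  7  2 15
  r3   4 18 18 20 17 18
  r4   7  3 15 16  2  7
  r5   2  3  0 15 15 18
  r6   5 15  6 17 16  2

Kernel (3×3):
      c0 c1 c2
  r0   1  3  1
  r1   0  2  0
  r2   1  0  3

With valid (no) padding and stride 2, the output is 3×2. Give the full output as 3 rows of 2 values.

91 78
135 88
60 149

Output[0,0]: The receptive field on the input at this output position is [16 4 14 / 20 15 16 / 7 12 4]. Elementwise product with the kernel and sum: 16·1 + 4·3 + 14·1 + 15·2 + 7·1 + 4·3.
Output[0,1]: The receptive field on the input at this output position is [14 11 9 / 16 6 0 / 4 7 2]. Elementwise product with the kernel and sum: 14·1 + 11·3 + 9·1 + 6·2 + 4·1 + 2·3.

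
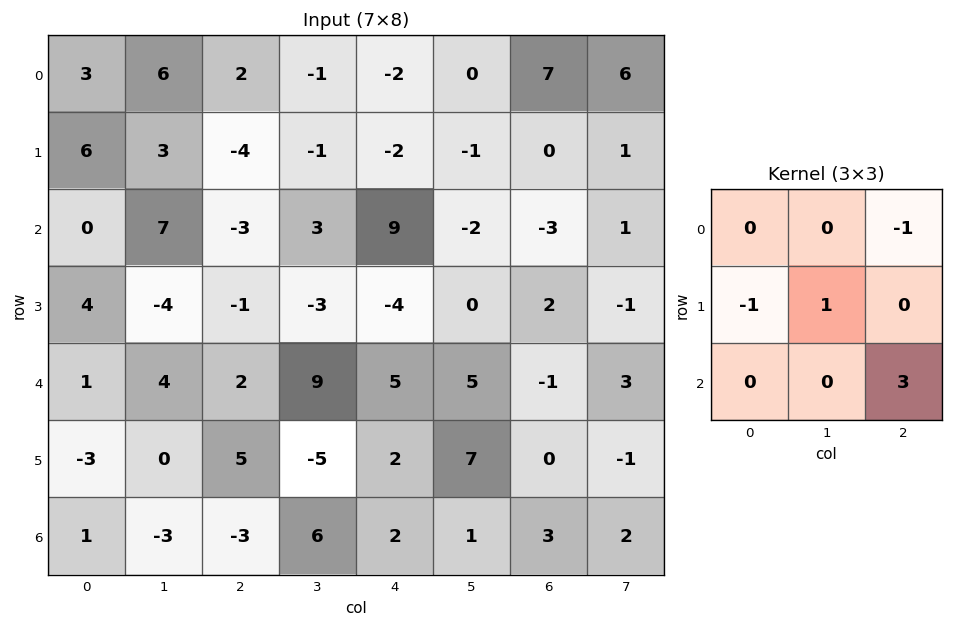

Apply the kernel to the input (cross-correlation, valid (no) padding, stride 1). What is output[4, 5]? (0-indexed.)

The receptive field on the input at this output position is [5 -1 3 / 7 0 -1 / 1 3 2]. Elementwise product with the kernel and sum: 3·-1 + 7·-1 + 0·1 + 2·3.

-4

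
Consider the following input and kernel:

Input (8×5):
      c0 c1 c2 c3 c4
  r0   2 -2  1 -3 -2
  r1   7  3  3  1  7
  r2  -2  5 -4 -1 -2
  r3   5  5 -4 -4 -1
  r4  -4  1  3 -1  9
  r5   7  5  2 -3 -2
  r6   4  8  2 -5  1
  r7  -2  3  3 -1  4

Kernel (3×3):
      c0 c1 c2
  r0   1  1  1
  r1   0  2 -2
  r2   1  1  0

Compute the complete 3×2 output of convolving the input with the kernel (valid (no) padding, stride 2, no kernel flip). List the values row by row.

Output[0,0]: The receptive field on the input at this output position is [2 -2 1 / 7 3 3 / -2 5 -4]. Elementwise product with the kernel and sum: 2·1 + -2·1 + 1·1 + 3·2 + 3·-2 + -2·1 + 5·1.
Output[0,1]: The receptive field on the input at this output position is [1 -3 -2 / 3 1 7 / -4 -1 -2]. Elementwise product with the kernel and sum: 1·1 + -3·1 + -2·1 + 1·2 + 7·-2 + -4·1 + -1·1.

4 -21
14 -11
18 6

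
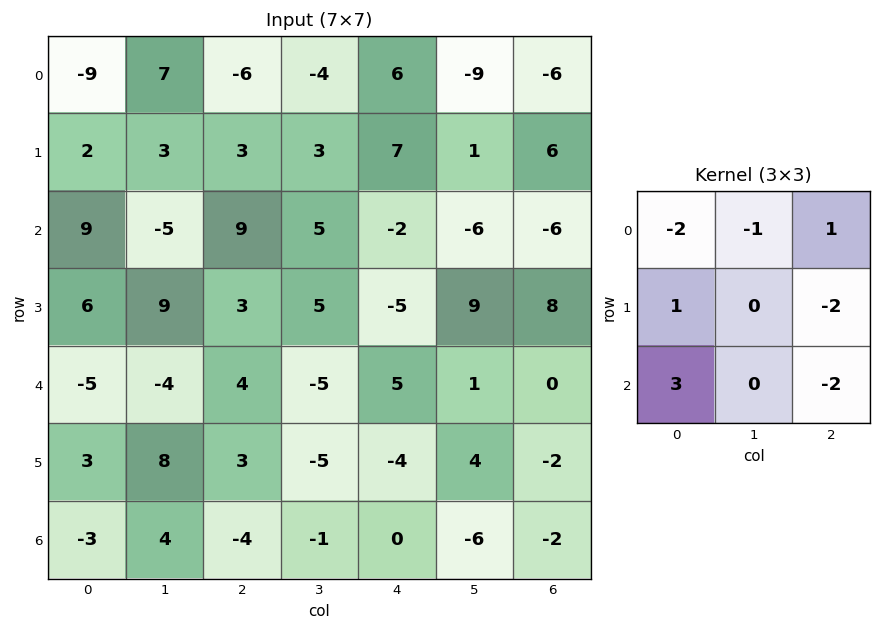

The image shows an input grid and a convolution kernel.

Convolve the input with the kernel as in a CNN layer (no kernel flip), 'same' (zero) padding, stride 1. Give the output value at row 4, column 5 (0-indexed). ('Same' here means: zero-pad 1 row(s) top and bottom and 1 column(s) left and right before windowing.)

6

The receptive field on the zero-padded input at this output position is [-5 9 8 / 5 1 0 / -4 4 -2]. Elementwise product with the kernel and sum: -5·-2 + 9·-1 + 8·1 + 5·1 + 0·-2 + -4·3 + -2·-2.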